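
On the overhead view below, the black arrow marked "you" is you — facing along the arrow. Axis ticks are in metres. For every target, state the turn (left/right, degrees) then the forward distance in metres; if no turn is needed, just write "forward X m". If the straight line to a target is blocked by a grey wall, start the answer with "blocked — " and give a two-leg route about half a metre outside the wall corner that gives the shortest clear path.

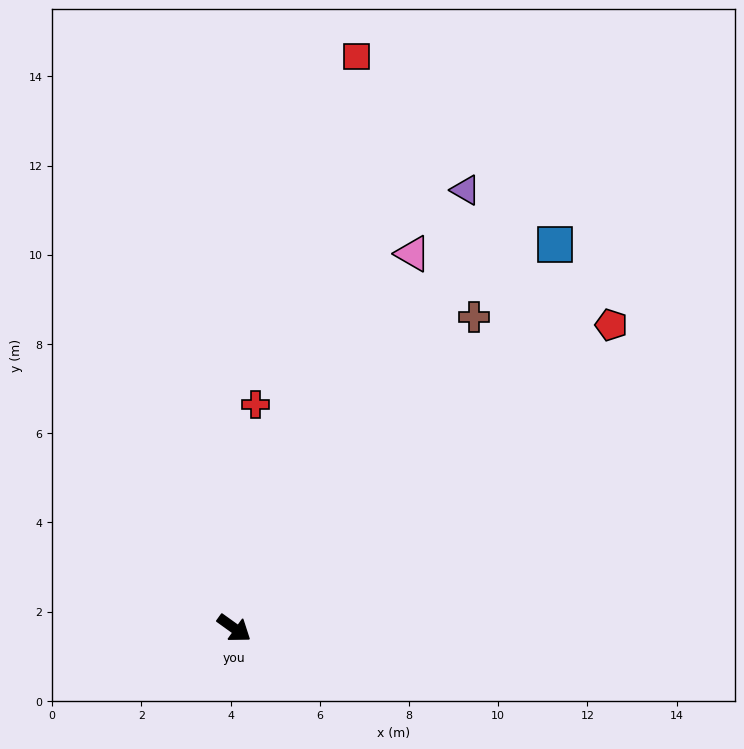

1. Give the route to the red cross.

turn left 120°, forward 5.0 m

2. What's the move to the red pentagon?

turn left 74°, forward 10.8 m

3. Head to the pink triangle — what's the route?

turn left 100°, forward 9.3 m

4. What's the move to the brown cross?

turn left 88°, forward 8.8 m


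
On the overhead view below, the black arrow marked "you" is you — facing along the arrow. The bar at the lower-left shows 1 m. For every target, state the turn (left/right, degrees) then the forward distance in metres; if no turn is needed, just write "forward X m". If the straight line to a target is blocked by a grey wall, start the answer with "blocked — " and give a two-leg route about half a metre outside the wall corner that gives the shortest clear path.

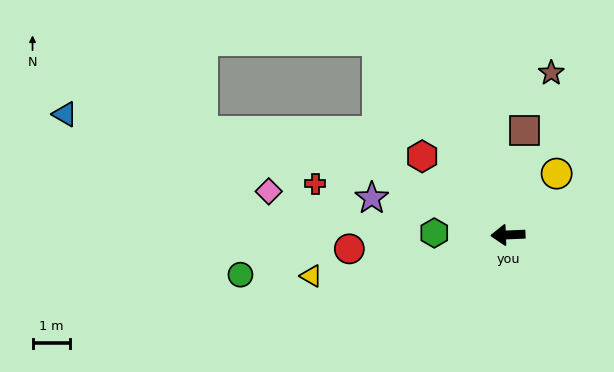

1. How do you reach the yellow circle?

turn right 131°, forward 2.1 m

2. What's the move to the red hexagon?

turn right 45°, forward 3.1 m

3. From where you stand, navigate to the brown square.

turn right 101°, forward 2.8 m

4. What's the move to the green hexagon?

turn right 4°, forward 2.0 m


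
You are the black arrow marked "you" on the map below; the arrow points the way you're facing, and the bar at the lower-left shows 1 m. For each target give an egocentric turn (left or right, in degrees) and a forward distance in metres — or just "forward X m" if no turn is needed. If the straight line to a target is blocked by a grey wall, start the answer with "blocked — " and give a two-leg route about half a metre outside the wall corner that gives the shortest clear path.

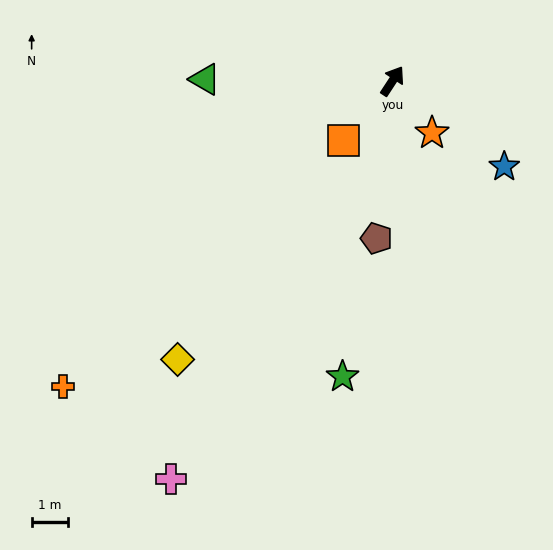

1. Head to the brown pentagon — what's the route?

turn right 153°, forward 4.3 m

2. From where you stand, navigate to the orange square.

turn left 173°, forward 2.1 m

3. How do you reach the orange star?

turn right 110°, forward 1.8 m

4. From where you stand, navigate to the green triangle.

turn left 123°, forward 5.1 m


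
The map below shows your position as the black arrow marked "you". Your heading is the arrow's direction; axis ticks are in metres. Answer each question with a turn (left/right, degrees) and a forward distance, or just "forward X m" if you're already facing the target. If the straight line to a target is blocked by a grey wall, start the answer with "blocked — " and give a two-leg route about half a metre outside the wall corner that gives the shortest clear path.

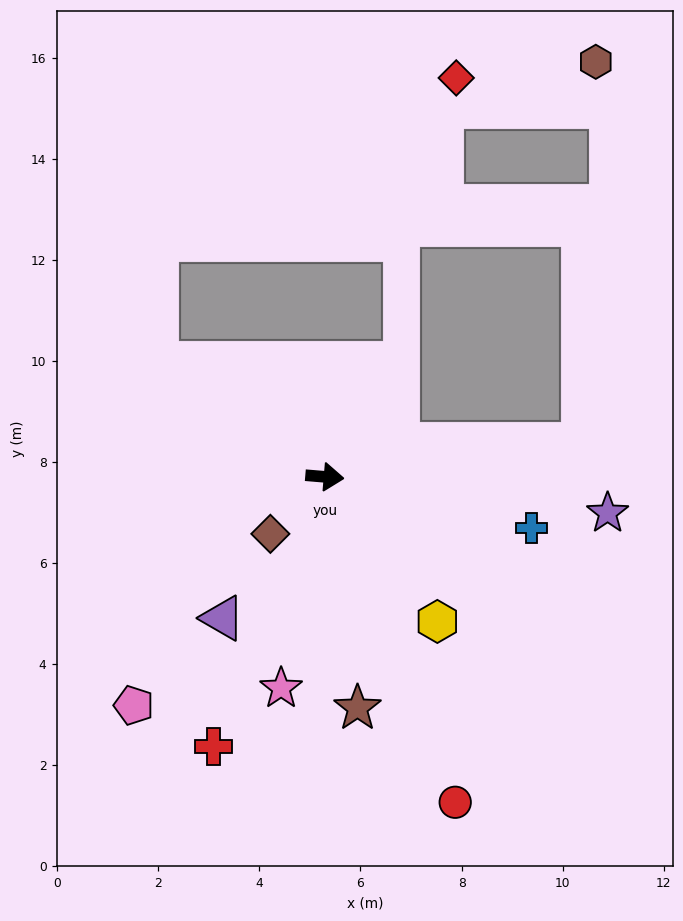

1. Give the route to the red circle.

turn right 63°, forward 6.9 m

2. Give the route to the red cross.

turn right 108°, forward 5.8 m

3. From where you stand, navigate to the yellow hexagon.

turn right 47°, forward 3.6 m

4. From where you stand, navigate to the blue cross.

turn right 9°, forward 4.2 m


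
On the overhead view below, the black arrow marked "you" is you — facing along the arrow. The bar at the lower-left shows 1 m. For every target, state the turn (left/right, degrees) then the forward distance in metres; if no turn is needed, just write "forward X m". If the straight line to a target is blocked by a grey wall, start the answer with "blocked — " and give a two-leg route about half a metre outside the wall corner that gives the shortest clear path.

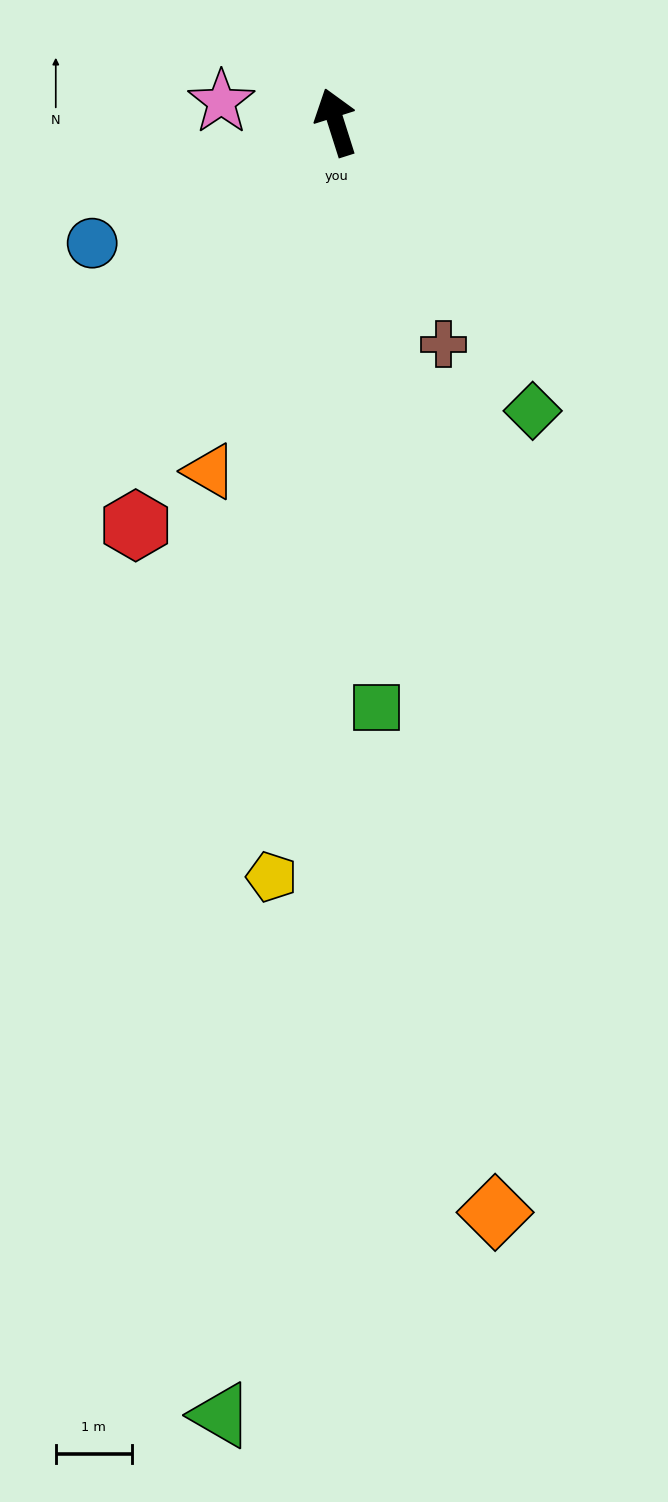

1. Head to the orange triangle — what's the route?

turn left 142°, forward 4.9 m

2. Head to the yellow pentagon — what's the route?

turn left 158°, forward 10.0 m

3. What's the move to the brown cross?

turn right 172°, forward 3.3 m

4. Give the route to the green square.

turn left 166°, forward 7.7 m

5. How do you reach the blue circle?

turn left 99°, forward 3.6 m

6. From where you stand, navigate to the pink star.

turn left 62°, forward 1.5 m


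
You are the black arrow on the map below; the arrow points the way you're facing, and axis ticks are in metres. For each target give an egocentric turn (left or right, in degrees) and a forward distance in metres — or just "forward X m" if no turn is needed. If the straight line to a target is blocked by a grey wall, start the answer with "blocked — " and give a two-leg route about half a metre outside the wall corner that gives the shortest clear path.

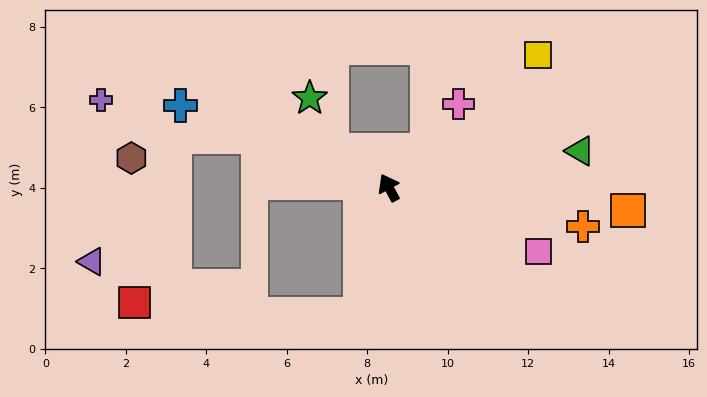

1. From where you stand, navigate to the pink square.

turn right 142°, forward 4.0 m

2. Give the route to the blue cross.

turn left 40°, forward 5.6 m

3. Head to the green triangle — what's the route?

turn right 107°, forward 4.8 m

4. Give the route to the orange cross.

turn right 130°, forward 4.9 m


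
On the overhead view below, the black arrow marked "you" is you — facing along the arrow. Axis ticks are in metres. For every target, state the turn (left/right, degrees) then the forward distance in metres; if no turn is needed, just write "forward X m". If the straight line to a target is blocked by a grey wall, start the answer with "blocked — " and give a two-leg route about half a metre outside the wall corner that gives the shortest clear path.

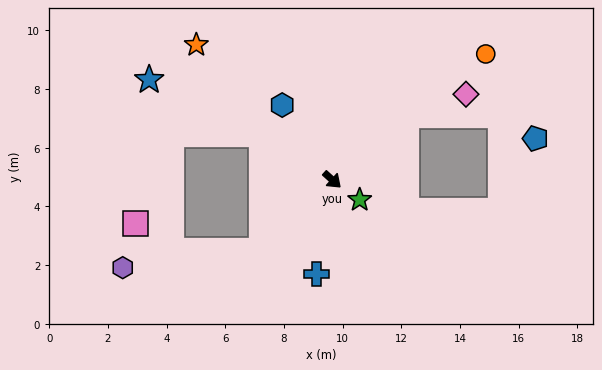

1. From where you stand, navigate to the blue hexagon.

turn left 166°, forward 3.1 m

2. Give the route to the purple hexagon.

blocked — turn right 93°, forward 3.4 m, then turn right 38°, forward 4.8 m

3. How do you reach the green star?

turn left 6°, forward 1.2 m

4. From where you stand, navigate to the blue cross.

turn right 57°, forward 3.3 m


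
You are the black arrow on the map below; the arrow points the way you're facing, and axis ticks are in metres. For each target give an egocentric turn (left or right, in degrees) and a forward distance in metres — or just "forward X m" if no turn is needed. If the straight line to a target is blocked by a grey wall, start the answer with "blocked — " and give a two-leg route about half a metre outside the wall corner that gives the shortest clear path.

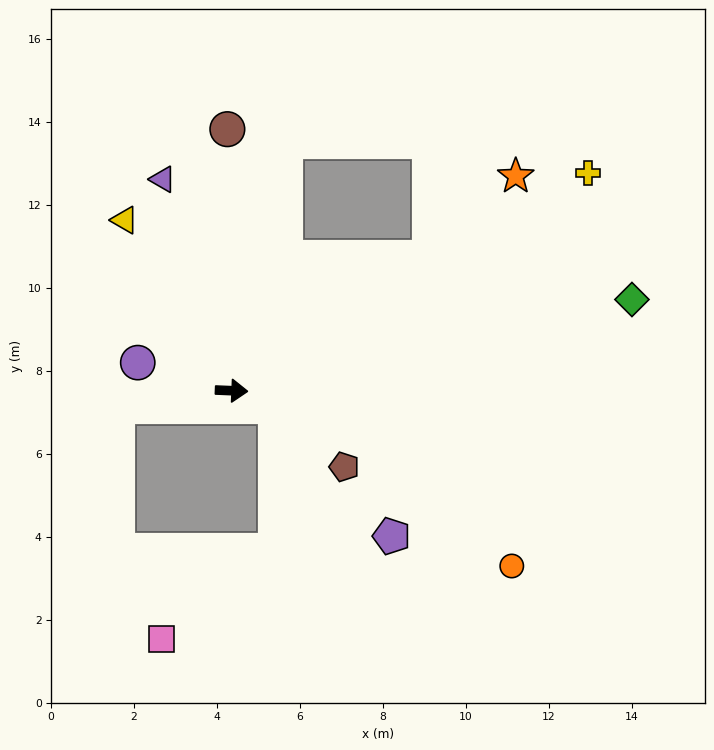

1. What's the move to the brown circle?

turn left 93°, forward 6.3 m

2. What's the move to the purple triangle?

turn left 110°, forward 5.4 m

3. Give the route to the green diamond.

turn left 15°, forward 9.9 m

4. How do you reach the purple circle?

turn left 166°, forward 2.4 m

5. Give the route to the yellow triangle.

turn left 124°, forward 4.9 m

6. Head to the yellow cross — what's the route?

turn left 34°, forward 10.1 m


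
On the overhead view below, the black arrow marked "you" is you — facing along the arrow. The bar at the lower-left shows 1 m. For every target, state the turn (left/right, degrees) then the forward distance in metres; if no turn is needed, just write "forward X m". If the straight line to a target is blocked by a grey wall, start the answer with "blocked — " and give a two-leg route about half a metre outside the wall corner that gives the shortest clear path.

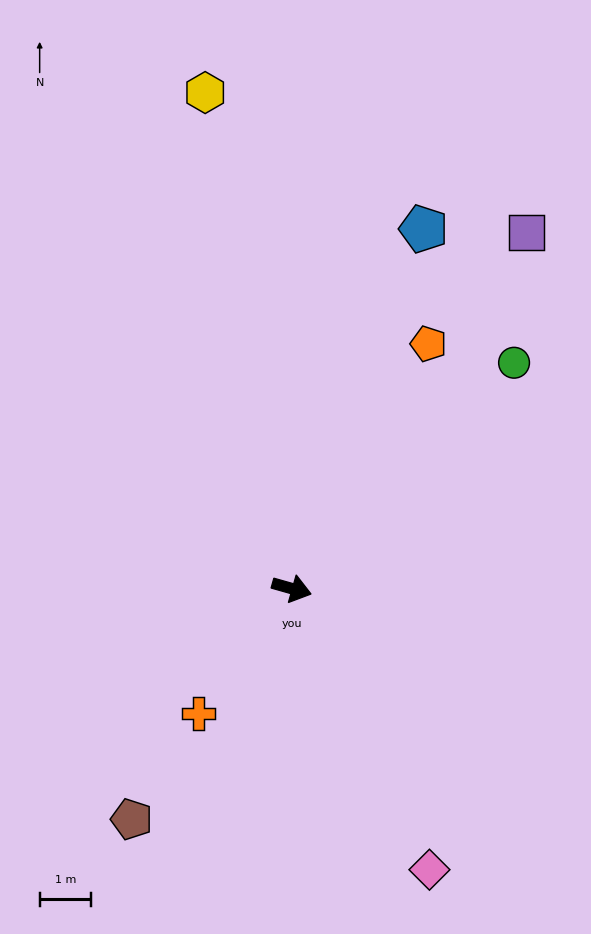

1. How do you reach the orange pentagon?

turn left 77°, forward 5.5 m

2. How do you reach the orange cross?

turn right 111°, forward 3.0 m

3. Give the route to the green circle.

turn left 61°, forward 6.2 m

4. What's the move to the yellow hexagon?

turn left 116°, forward 9.8 m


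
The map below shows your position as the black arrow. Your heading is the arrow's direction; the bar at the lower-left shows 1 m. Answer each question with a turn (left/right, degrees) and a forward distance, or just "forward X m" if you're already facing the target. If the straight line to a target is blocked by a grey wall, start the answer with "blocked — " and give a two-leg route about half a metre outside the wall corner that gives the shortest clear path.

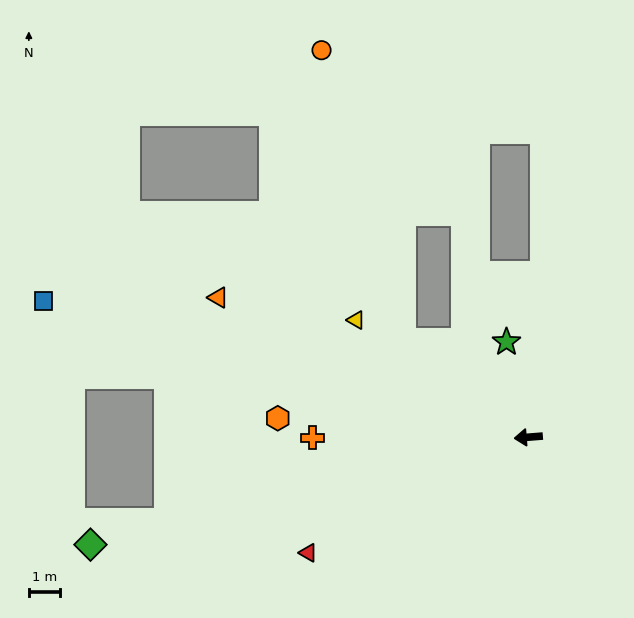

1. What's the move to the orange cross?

turn right 4°, forward 7.0 m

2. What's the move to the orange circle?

blocked — turn right 42°, forward 5.1 m, then turn right 37°, forward 9.8 m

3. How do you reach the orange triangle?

turn right 29°, forward 11.1 m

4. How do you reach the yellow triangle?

turn right 39°, forward 6.8 m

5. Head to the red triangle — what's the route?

turn left 23°, forward 8.1 m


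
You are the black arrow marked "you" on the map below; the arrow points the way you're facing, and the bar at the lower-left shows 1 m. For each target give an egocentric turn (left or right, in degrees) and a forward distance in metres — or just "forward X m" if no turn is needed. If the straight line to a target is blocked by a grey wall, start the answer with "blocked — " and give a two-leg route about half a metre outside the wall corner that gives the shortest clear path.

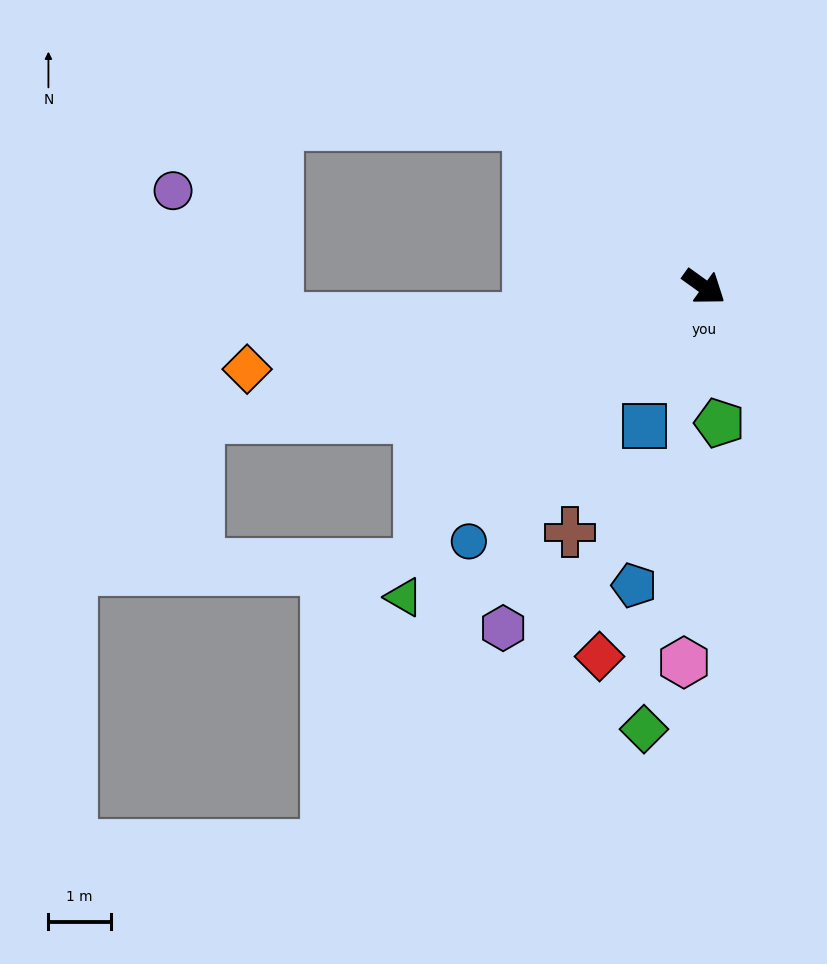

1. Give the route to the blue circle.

turn right 97°, forward 5.6 m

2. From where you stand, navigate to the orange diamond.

turn right 134°, forward 7.5 m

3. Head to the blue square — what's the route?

turn right 77°, forward 2.4 m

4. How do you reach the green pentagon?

turn right 48°, forward 2.2 m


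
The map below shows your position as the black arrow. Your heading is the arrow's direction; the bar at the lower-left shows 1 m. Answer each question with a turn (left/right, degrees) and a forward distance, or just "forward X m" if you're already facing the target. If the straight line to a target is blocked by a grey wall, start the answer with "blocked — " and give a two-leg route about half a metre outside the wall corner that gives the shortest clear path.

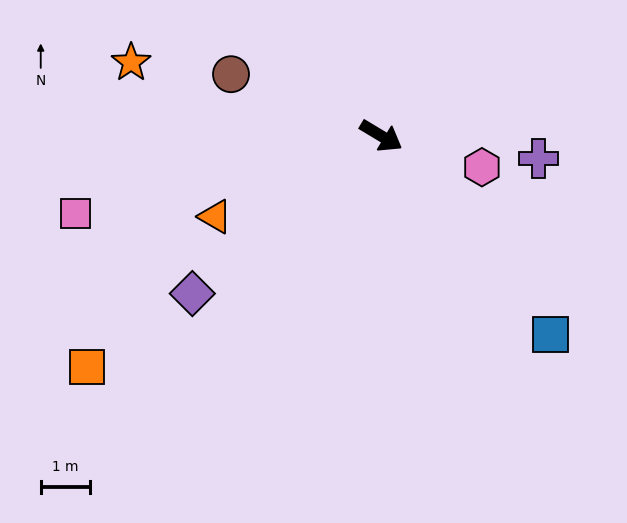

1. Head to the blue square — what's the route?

turn right 18°, forward 5.3 m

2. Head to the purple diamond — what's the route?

turn right 109°, forward 5.0 m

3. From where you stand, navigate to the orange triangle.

turn right 123°, forward 3.7 m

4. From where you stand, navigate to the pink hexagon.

turn left 14°, forward 2.1 m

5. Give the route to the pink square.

turn right 135°, forward 6.3 m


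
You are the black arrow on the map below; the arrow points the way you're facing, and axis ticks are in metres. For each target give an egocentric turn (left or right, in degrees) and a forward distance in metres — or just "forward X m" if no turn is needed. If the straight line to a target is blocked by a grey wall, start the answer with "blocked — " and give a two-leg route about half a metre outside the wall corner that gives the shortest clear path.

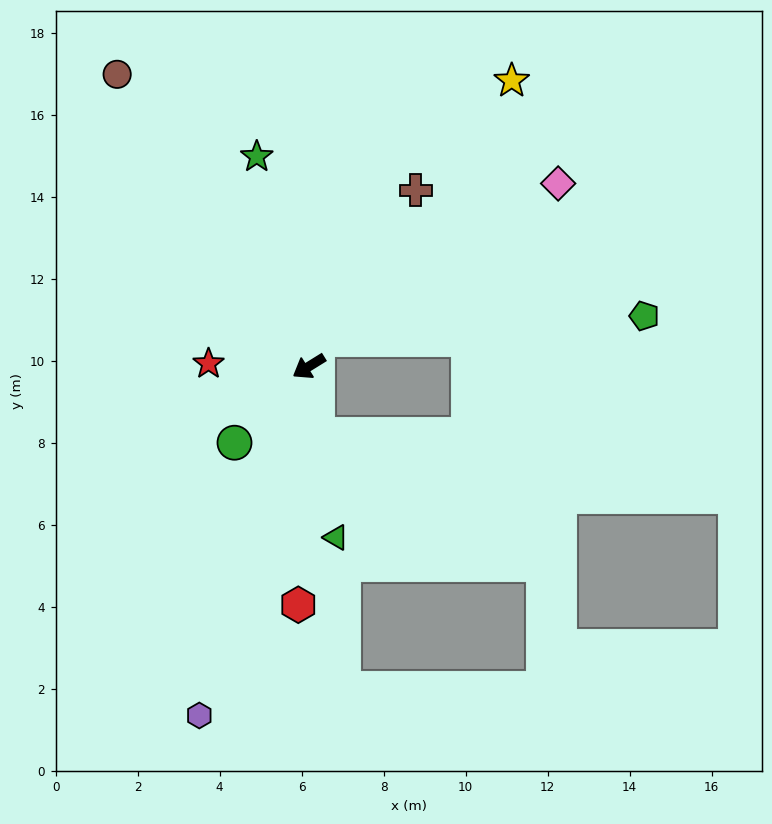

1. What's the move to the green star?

turn right 108°, forward 5.3 m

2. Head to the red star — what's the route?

turn right 33°, forward 2.4 m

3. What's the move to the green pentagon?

blocked — turn right 140°, forward 0.7 m, then turn right 68°, forward 8.0 m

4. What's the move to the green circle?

turn left 14°, forward 2.6 m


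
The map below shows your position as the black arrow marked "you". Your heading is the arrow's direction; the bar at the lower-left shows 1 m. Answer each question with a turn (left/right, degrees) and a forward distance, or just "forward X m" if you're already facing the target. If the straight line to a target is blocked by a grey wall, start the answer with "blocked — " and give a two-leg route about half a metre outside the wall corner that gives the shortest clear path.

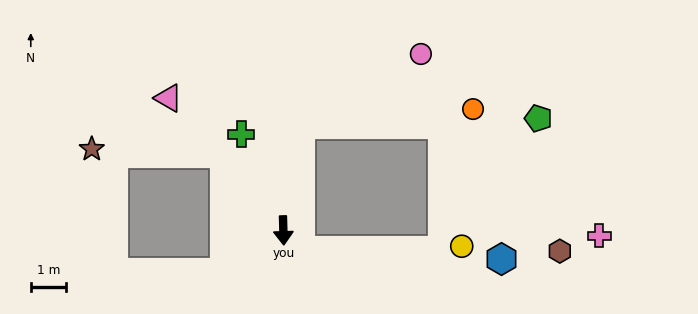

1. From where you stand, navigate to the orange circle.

blocked — turn left 169°, forward 3.1 m, then turn right 76°, forward 4.9 m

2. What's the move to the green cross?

turn right 158°, forward 3.0 m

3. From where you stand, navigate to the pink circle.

blocked — turn left 169°, forward 3.1 m, then turn right 51°, forward 4.0 m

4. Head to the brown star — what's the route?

blocked — turn right 145°, forward 2.7 m, then turn left 51°, forward 3.8 m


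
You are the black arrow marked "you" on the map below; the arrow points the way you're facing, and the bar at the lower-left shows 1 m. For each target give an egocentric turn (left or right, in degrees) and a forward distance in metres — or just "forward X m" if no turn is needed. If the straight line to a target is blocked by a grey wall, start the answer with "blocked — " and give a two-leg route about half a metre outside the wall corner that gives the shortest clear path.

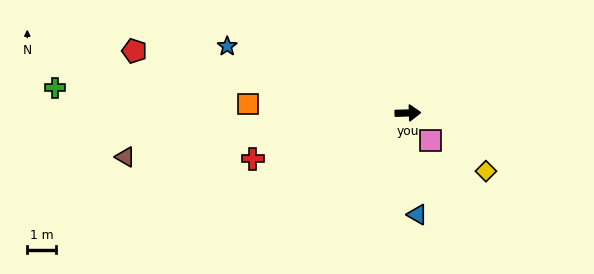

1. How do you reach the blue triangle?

turn right 86°, forward 3.5 m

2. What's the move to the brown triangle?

turn right 173°, forward 9.8 m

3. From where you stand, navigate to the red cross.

turn right 165°, forward 5.6 m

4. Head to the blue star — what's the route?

turn left 158°, forward 6.6 m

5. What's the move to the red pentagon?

turn left 166°, forward 9.6 m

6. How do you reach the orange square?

turn left 175°, forward 5.5 m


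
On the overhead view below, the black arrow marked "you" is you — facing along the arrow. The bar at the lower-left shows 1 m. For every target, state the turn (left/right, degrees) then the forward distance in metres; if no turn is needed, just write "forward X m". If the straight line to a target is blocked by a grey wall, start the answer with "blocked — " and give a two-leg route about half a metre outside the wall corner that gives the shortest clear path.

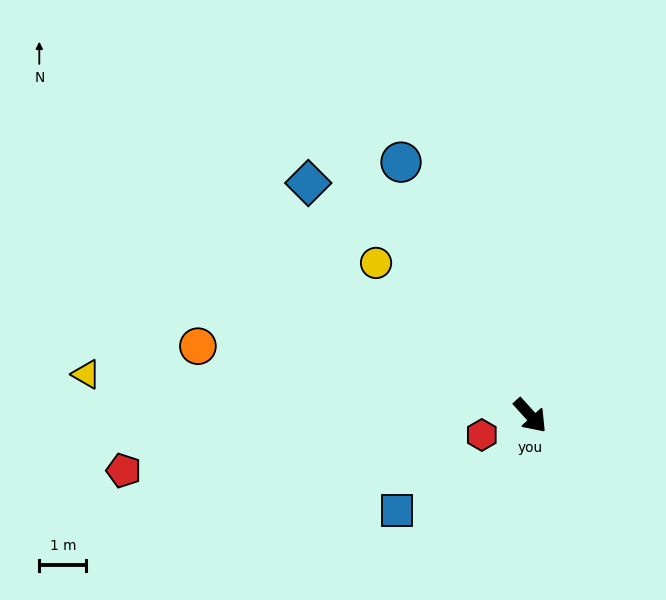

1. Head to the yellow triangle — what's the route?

turn right 138°, forward 9.5 m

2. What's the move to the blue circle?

turn left 165°, forward 6.0 m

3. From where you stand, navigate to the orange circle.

turn right 144°, forward 7.2 m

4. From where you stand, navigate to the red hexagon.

turn right 110°, forward 1.1 m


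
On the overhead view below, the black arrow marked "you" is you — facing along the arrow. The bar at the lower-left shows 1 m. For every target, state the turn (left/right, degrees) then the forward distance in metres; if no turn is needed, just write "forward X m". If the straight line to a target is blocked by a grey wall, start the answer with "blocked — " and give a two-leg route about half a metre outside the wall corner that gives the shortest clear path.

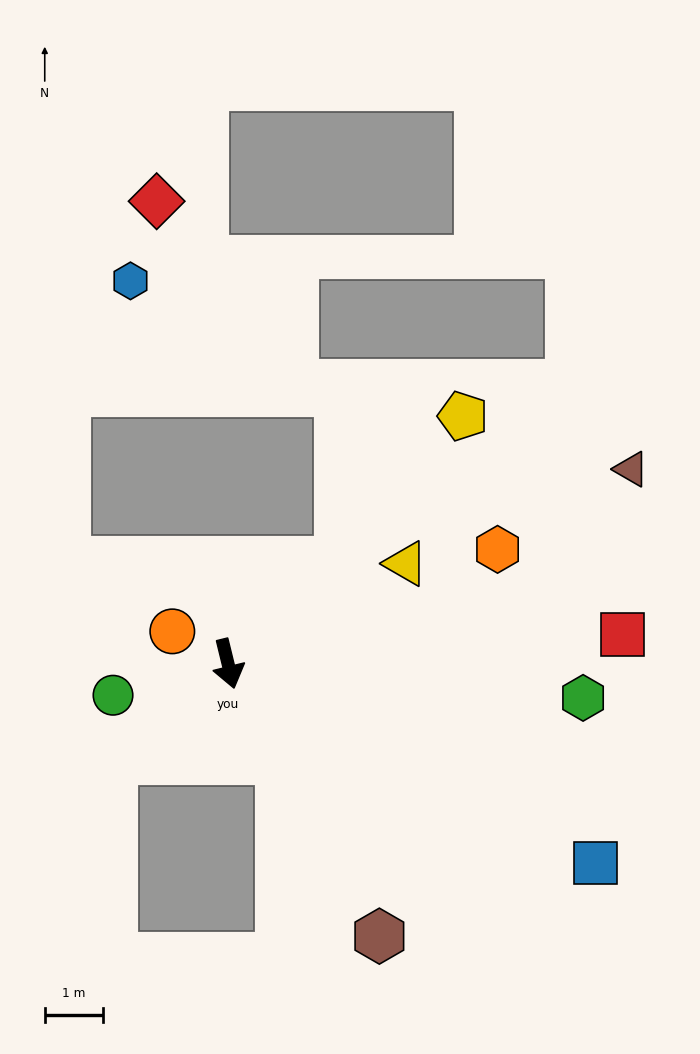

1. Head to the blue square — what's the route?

turn left 48°, forward 7.2 m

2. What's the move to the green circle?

turn right 88°, forward 2.0 m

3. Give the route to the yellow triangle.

turn left 106°, forward 3.5 m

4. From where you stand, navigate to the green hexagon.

turn left 71°, forward 6.1 m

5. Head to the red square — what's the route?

turn left 81°, forward 6.8 m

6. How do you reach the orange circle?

turn right 134°, forward 1.1 m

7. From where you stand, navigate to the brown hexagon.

turn left 15°, forward 5.3 m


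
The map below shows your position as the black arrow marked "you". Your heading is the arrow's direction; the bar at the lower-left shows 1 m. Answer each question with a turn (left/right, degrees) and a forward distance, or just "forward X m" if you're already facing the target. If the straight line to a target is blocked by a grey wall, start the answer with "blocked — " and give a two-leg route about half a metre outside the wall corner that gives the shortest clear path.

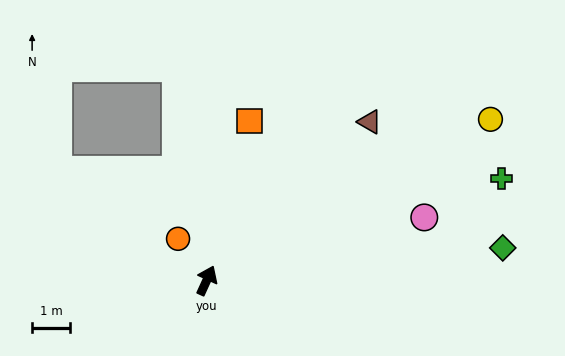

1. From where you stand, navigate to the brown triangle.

turn right 21°, forward 6.0 m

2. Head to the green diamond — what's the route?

turn right 59°, forward 7.9 m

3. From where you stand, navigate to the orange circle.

turn left 59°, forward 1.3 m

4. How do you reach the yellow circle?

turn right 36°, forward 8.6 m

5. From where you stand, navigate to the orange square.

turn left 10°, forward 4.3 m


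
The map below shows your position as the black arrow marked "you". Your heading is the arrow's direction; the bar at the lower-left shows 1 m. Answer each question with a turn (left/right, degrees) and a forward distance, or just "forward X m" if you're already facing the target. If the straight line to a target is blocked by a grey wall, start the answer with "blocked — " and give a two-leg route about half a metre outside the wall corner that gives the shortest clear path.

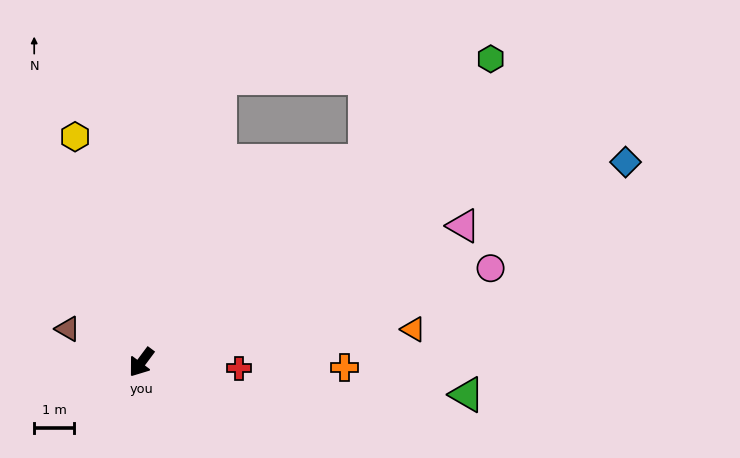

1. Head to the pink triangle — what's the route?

turn left 150°, forward 8.8 m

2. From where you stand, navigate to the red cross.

turn left 123°, forward 2.5 m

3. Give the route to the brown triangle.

turn right 78°, forward 2.0 m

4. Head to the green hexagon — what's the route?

turn left 168°, forward 11.6 m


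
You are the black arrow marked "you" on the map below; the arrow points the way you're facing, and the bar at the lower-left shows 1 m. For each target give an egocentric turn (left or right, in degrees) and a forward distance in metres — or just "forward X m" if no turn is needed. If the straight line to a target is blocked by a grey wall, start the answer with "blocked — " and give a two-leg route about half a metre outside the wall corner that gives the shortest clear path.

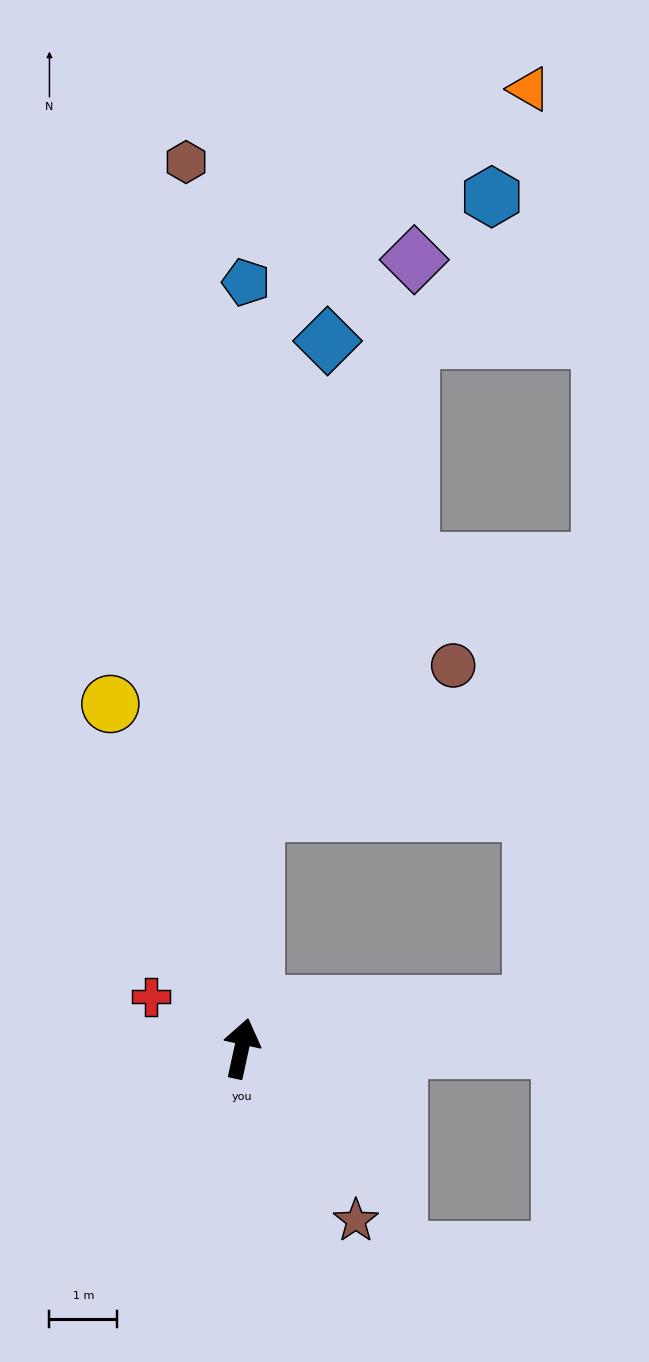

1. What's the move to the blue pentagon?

turn left 12°, forward 11.3 m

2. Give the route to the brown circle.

blocked — turn left 9°, forward 3.5 m, then turn right 50°, forward 3.6 m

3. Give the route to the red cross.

turn left 72°, forward 1.5 m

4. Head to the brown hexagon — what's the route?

turn left 16°, forward 13.1 m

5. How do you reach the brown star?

turn right 134°, forward 3.1 m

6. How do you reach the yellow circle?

turn left 33°, forward 5.5 m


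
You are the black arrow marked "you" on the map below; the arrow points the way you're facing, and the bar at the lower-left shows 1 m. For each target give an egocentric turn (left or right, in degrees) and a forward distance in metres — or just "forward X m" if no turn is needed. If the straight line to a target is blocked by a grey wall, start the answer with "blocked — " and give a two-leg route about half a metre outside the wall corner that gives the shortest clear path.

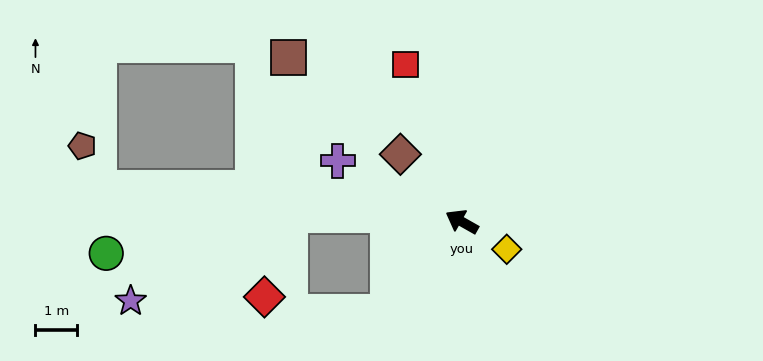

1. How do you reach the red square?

turn right 41°, forward 4.0 m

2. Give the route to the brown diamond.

turn right 18°, forward 2.2 m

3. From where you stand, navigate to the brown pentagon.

blocked — turn left 24°, forward 8.7 m, then turn right 63°, forward 1.1 m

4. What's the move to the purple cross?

turn left 3°, forward 3.3 m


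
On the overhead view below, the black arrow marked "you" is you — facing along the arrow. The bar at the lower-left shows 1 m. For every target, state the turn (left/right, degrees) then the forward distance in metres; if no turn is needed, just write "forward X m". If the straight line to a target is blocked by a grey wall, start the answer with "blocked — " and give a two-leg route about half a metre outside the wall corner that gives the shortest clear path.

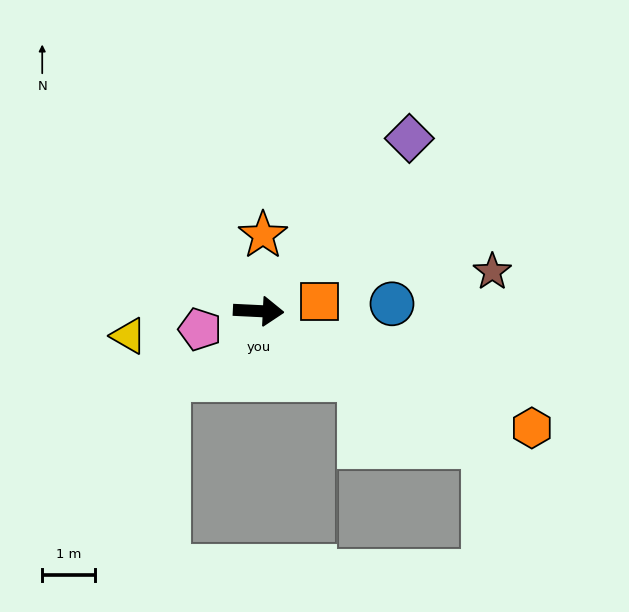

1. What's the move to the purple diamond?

turn left 52°, forward 4.3 m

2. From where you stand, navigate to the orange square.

turn left 12°, forward 1.2 m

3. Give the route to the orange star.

turn left 89°, forward 1.4 m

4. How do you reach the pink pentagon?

turn right 160°, forward 1.2 m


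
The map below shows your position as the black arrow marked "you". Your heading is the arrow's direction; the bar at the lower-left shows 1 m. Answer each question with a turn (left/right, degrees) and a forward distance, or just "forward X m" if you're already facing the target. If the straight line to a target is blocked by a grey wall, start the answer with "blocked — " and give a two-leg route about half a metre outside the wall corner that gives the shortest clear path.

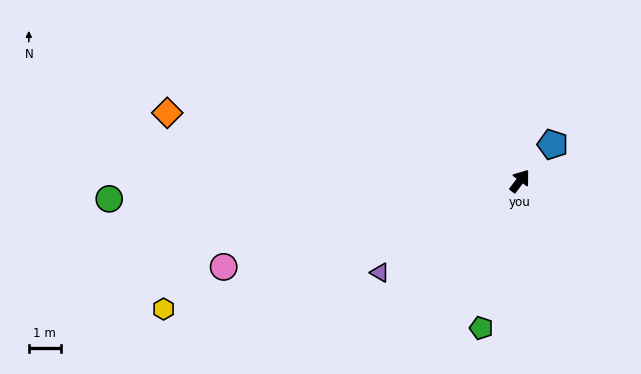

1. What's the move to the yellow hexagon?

turn left 147°, forward 11.8 m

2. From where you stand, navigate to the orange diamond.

turn left 116°, forward 11.2 m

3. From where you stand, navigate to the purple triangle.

turn left 160°, forward 5.2 m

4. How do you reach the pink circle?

turn left 143°, forward 9.6 m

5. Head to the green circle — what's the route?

turn left 130°, forward 12.8 m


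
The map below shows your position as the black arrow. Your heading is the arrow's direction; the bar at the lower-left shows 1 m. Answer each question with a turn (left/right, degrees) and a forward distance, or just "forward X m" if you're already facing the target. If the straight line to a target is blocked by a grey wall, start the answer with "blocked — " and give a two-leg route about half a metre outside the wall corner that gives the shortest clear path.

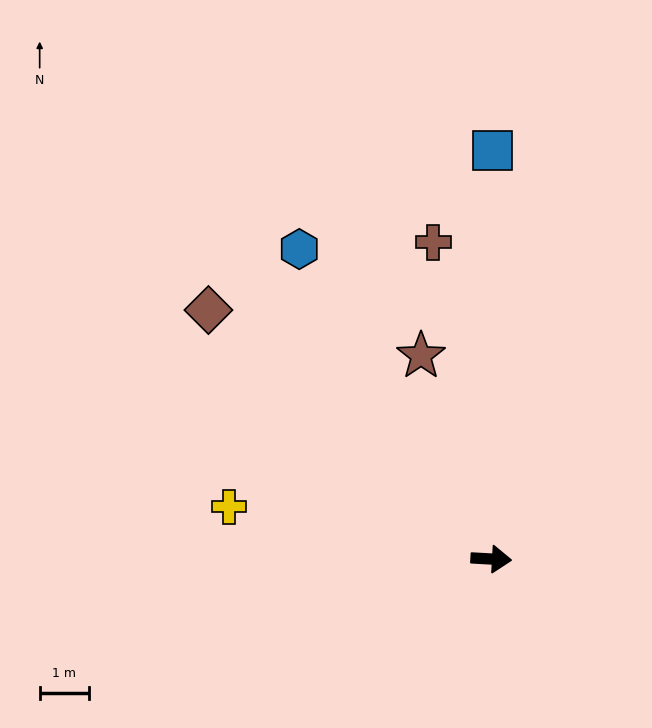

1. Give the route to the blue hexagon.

turn left 125°, forward 7.4 m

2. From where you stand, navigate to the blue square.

turn left 93°, forward 8.2 m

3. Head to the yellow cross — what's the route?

turn left 172°, forward 5.4 m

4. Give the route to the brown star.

turn left 112°, forward 4.3 m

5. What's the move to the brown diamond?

turn left 142°, forward 7.6 m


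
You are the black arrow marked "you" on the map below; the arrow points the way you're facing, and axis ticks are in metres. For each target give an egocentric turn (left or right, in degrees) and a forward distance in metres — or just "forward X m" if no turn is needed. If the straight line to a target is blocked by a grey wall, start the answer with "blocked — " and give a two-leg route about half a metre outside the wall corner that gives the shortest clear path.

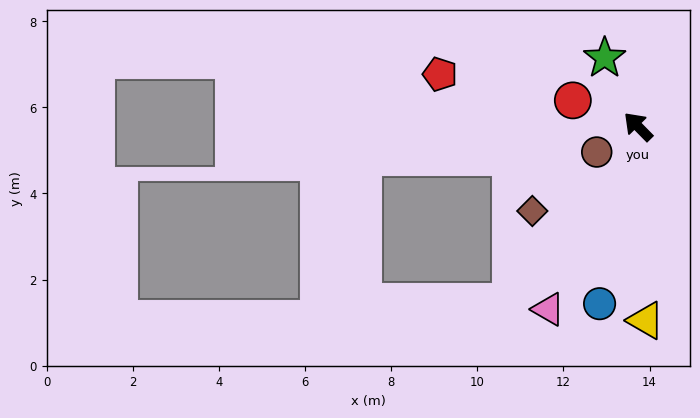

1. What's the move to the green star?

turn right 19°, forward 1.8 m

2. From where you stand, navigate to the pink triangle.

turn left 109°, forward 4.7 m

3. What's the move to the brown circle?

turn left 77°, forward 1.1 m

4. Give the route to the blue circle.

turn left 123°, forward 4.2 m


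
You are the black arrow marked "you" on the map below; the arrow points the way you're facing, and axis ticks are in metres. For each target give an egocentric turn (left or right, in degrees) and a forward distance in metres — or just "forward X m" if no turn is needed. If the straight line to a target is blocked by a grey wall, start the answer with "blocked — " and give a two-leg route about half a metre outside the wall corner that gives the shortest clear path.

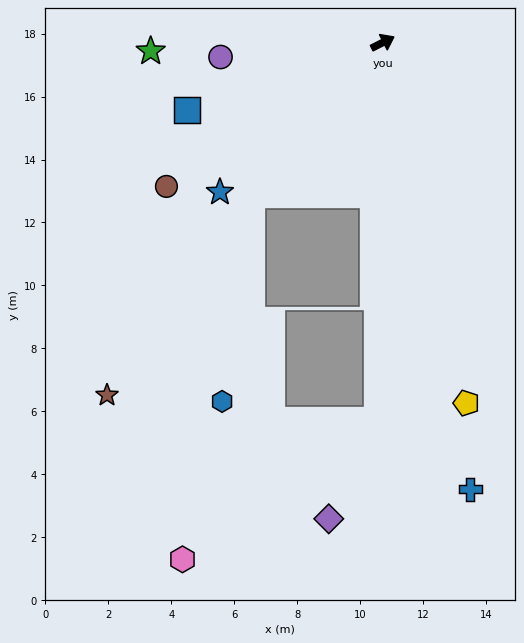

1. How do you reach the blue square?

turn left 172°, forward 6.6 m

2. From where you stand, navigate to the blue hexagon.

blocked — turn right 157°, forward 6.4 m, then turn left 32°, forward 6.6 m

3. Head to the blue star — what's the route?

turn right 164°, forward 7.0 m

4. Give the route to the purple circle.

turn left 158°, forward 5.2 m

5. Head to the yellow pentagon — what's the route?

turn right 104°, forward 11.8 m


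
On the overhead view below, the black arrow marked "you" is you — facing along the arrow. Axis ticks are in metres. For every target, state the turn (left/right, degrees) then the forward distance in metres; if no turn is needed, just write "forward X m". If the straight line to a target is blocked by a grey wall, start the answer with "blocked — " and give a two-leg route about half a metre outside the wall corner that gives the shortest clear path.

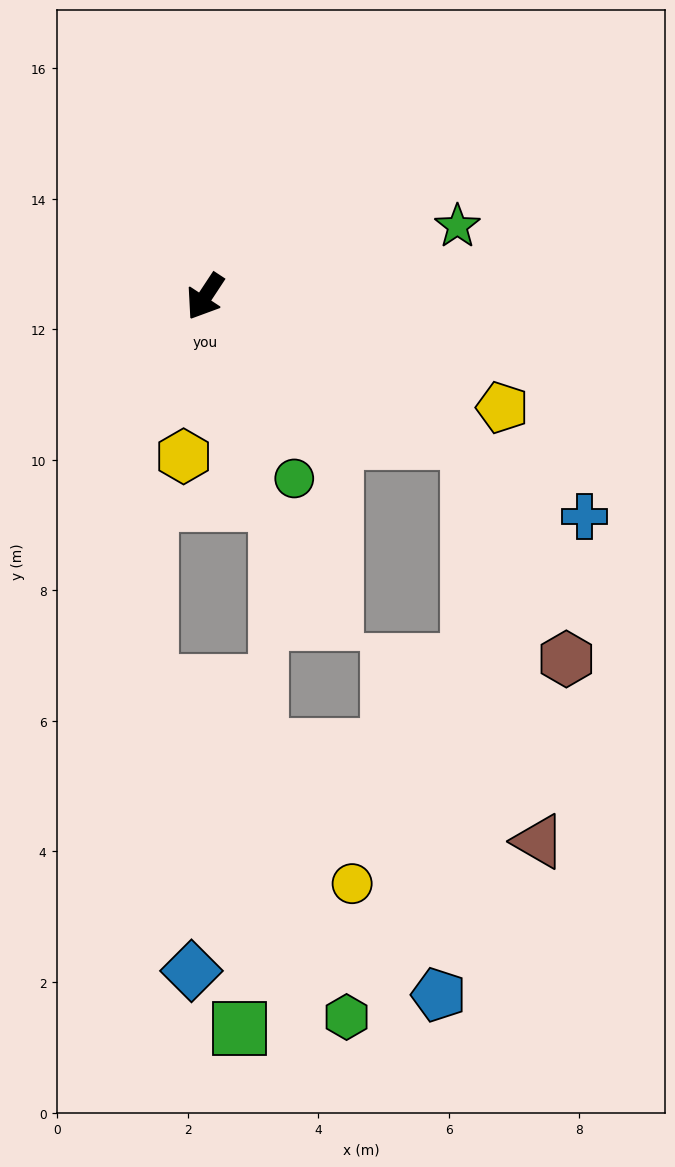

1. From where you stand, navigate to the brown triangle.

blocked — turn left 95°, forward 4.6 m, then turn right 52°, forward 6.2 m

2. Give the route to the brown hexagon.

blocked — turn left 95°, forward 4.6 m, then turn right 37°, forward 3.7 m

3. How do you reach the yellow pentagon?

turn left 103°, forward 4.9 m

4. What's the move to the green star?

turn left 139°, forward 4.0 m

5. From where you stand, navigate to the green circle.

turn left 60°, forward 3.1 m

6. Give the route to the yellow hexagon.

turn left 26°, forward 2.5 m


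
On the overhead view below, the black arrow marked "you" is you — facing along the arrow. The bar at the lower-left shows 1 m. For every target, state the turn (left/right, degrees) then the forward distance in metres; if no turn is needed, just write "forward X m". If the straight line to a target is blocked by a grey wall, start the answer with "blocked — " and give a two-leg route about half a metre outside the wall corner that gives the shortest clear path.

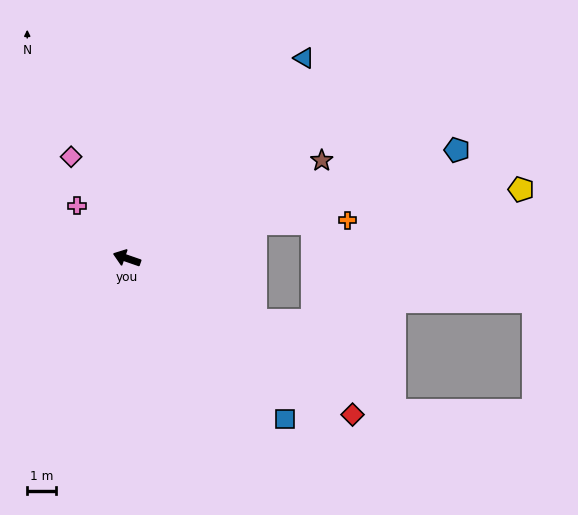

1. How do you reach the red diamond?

turn left 164°, forward 9.4 m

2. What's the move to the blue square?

turn left 154°, forward 7.7 m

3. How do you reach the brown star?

turn right 134°, forward 7.5 m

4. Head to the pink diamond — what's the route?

turn right 42°, forward 4.0 m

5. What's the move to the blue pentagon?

turn right 143°, forward 11.9 m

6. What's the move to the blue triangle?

turn right 112°, forward 9.2 m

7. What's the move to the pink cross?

turn right 28°, forward 2.5 m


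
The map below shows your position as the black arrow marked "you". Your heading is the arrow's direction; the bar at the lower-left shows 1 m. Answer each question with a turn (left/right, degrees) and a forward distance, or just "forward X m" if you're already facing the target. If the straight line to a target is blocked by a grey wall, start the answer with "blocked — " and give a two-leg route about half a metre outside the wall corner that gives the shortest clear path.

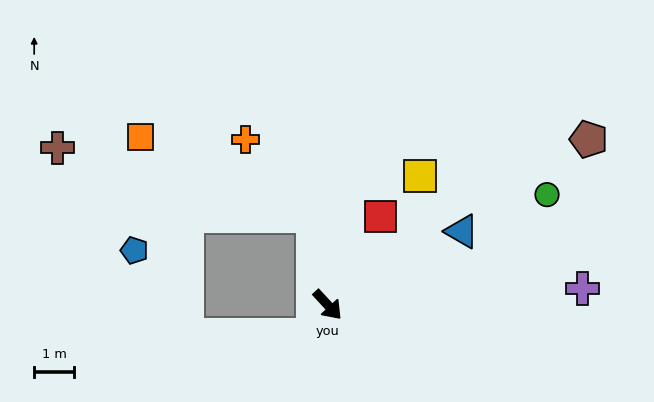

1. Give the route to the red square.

turn left 106°, forward 2.6 m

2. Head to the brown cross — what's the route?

blocked — turn left 147°, forward 2.3 m, then turn left 65°, forward 6.6 m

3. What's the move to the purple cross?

turn left 51°, forward 6.4 m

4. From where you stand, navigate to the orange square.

blocked — turn left 147°, forward 2.3 m, then turn left 56°, forward 4.7 m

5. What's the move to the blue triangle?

turn left 76°, forward 3.8 m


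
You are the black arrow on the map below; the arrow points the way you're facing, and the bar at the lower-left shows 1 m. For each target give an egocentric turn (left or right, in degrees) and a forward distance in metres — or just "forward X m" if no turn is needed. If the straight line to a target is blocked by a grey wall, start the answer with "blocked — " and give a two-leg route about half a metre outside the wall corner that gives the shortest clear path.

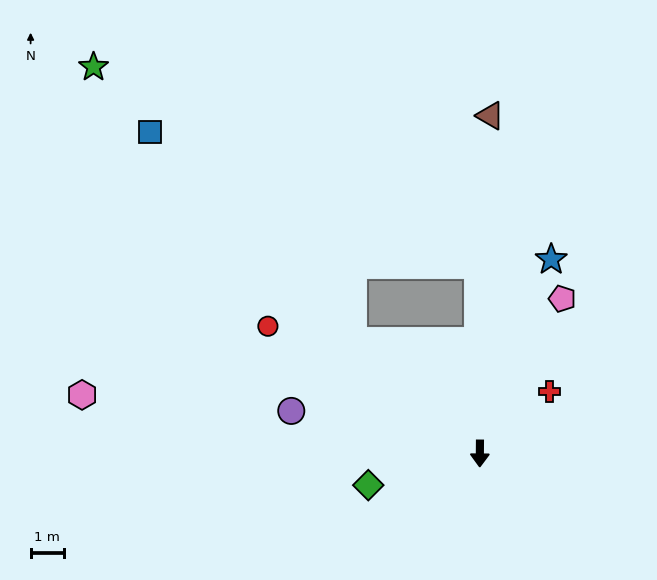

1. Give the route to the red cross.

turn left 132°, forward 2.8 m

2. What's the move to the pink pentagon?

turn left 152°, forward 5.3 m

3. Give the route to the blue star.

turn left 160°, forward 6.2 m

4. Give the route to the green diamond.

turn right 74°, forward 3.5 m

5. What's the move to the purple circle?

turn right 102°, forward 5.8 m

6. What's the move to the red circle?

turn right 121°, forward 7.5 m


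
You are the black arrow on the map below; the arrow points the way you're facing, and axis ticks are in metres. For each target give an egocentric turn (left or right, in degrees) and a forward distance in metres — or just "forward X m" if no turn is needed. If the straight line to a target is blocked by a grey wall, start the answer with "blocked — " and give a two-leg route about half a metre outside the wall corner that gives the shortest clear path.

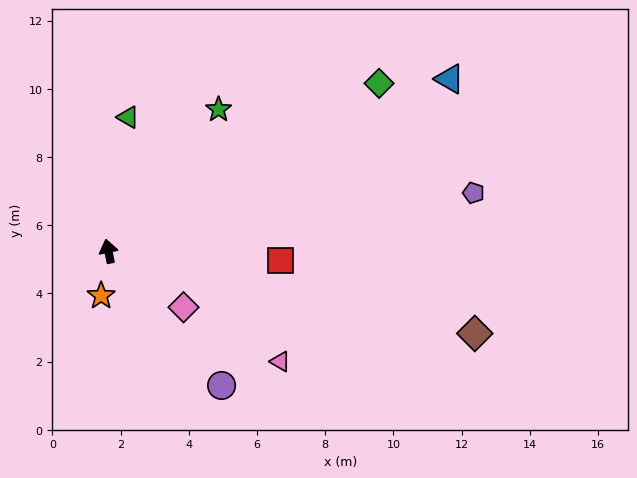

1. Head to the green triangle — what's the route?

turn right 20°, forward 4.0 m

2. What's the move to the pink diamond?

turn right 139°, forward 2.8 m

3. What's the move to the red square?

turn right 105°, forward 5.1 m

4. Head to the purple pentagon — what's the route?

turn right 93°, forward 10.8 m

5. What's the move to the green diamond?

turn right 70°, forward 9.3 m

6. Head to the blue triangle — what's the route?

turn right 75°, forward 11.2 m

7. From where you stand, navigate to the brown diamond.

turn right 114°, forward 11.0 m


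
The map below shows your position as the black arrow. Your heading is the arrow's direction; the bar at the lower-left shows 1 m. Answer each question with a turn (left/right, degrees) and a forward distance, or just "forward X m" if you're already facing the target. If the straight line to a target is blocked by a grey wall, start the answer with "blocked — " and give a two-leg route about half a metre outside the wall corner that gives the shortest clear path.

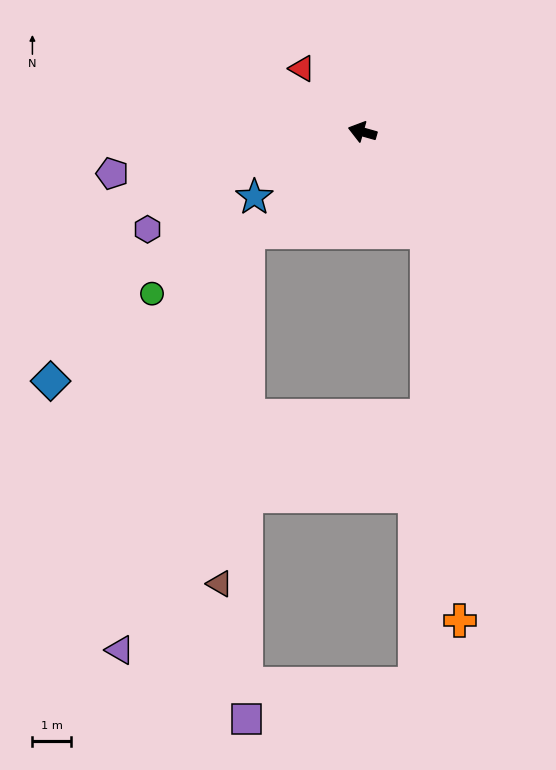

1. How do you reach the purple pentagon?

turn left 25°, forward 6.5 m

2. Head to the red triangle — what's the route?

turn right 31°, forward 2.3 m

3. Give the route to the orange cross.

blocked — turn left 138°, forward 3.1 m, then turn right 27°, forward 10.0 m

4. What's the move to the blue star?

turn left 47°, forward 3.2 m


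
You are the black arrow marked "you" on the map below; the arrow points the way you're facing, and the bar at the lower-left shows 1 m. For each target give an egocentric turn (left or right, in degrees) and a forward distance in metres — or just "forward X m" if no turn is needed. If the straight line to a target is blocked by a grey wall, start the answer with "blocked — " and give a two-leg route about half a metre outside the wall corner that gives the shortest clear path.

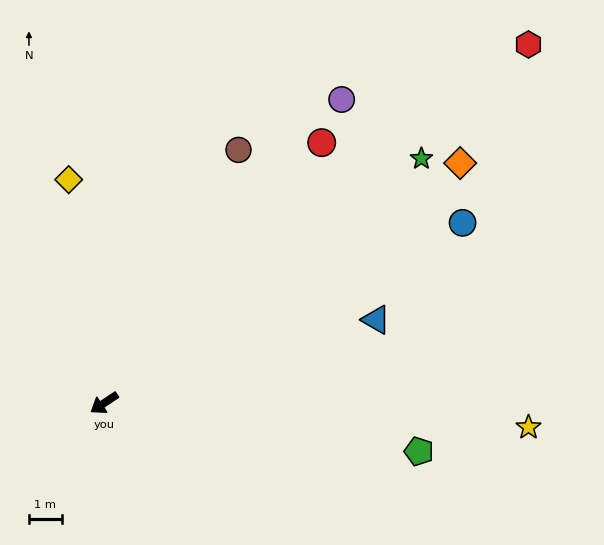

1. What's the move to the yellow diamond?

turn right 115°, forward 6.9 m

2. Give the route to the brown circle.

turn right 152°, forward 8.7 m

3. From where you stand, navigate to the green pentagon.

turn left 138°, forward 9.7 m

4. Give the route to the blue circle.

turn left 173°, forward 12.2 m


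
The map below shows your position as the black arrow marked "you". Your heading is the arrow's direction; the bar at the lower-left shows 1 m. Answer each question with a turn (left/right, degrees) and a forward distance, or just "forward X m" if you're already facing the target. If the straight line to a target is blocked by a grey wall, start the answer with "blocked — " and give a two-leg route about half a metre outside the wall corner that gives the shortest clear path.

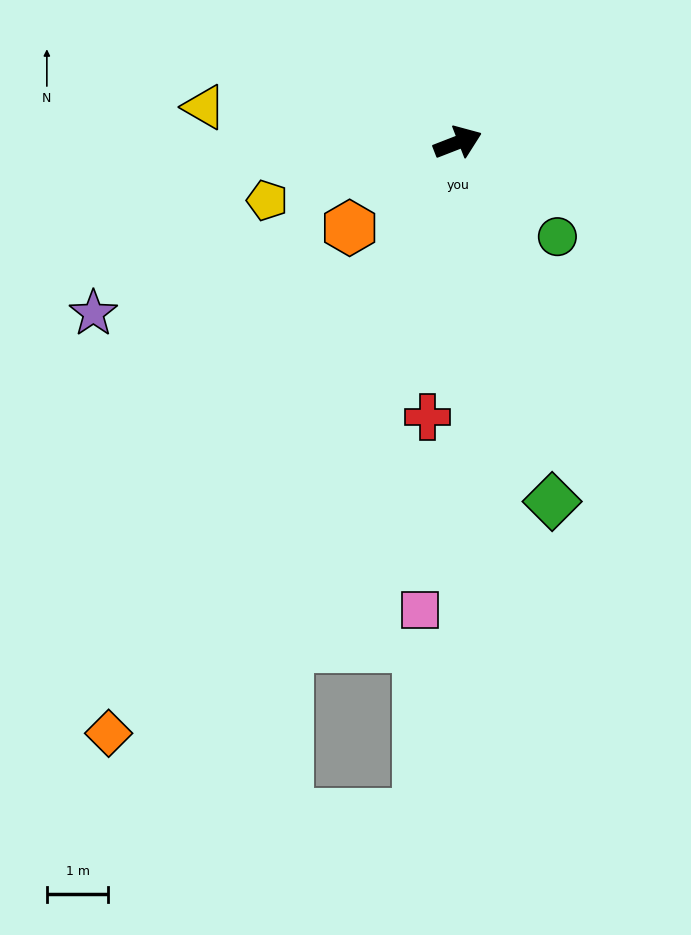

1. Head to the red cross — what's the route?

turn right 118°, forward 4.5 m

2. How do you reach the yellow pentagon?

turn left 176°, forward 3.2 m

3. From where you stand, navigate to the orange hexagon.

turn right 163°, forward 2.2 m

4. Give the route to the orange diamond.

turn right 142°, forward 11.2 m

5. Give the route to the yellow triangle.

turn left 151°, forward 4.2 m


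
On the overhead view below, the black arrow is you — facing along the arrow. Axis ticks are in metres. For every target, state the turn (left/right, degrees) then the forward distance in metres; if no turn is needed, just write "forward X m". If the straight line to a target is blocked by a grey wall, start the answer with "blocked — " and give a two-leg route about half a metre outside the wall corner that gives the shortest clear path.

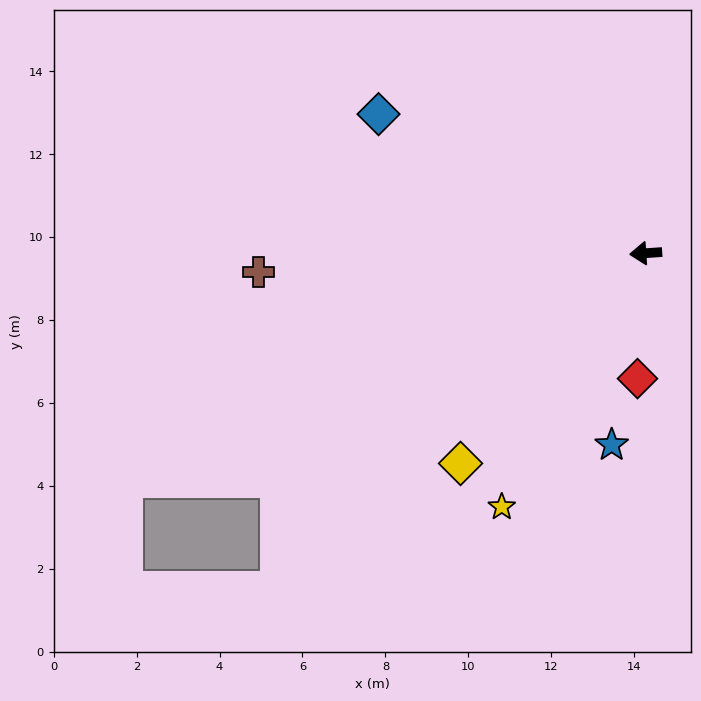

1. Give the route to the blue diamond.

turn right 31°, forward 7.3 m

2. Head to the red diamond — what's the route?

turn left 82°, forward 3.0 m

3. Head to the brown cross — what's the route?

forward 9.3 m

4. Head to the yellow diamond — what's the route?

turn left 45°, forward 6.8 m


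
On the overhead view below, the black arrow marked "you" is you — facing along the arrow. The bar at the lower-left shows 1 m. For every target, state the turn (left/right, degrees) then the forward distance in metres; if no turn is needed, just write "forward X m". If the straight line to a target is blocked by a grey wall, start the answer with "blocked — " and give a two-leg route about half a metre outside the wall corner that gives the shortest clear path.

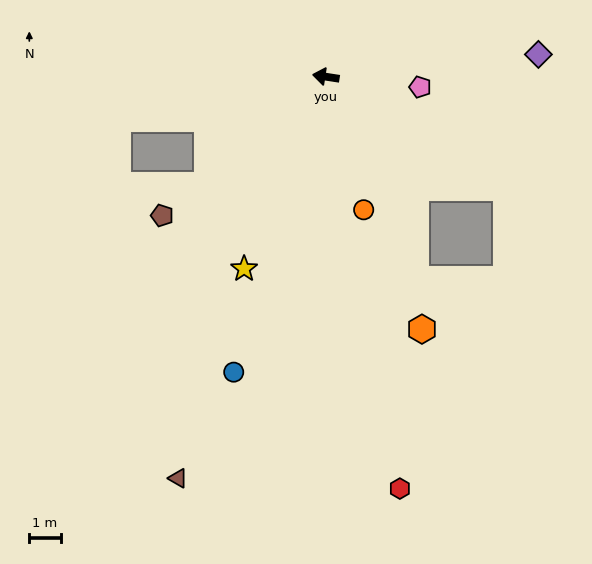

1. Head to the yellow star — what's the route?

turn left 76°, forward 6.6 m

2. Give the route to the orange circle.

turn left 115°, forward 4.4 m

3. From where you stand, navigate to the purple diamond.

turn right 165°, forward 6.8 m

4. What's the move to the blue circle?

turn left 81°, forward 9.8 m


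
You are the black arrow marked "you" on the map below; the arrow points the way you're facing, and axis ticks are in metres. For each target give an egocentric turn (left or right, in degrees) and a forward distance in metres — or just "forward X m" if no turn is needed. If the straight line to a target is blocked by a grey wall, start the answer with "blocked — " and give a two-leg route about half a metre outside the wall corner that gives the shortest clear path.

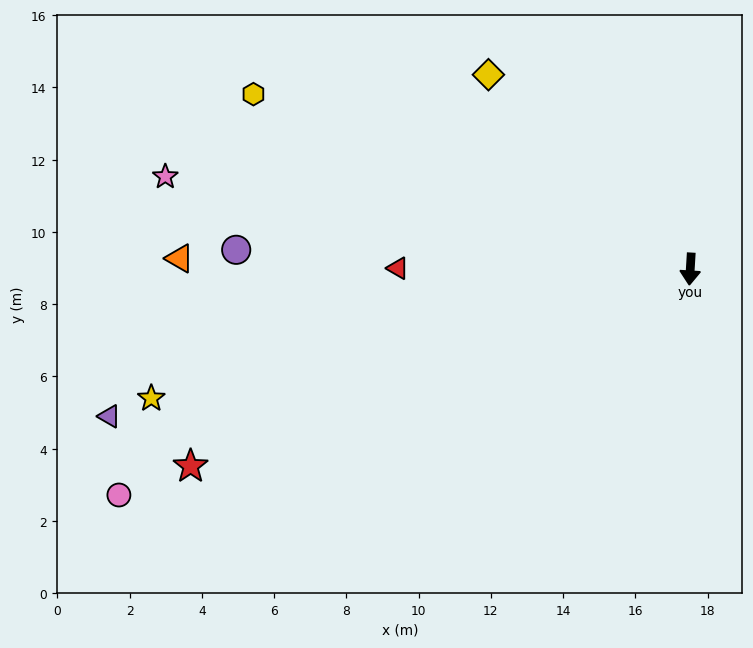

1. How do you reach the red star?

turn right 65°, forward 14.9 m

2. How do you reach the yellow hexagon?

turn right 108°, forward 13.0 m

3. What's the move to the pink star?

turn right 97°, forward 14.8 m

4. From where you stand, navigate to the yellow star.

turn right 73°, forward 15.3 m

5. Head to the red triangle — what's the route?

turn right 87°, forward 8.1 m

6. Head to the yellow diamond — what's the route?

turn right 130°, forward 7.8 m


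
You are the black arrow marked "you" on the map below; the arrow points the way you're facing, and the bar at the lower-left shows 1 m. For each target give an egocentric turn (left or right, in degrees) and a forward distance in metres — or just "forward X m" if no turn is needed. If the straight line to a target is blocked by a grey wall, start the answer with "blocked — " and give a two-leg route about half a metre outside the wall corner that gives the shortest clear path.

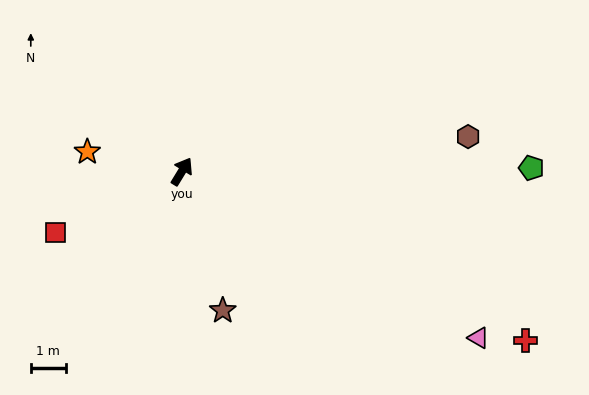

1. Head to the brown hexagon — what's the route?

turn right 52°, forward 8.3 m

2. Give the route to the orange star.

turn left 110°, forward 2.8 m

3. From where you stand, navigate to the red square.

turn left 147°, forward 4.0 m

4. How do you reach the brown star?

turn right 132°, forward 4.2 m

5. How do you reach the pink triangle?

turn right 88°, forward 9.8 m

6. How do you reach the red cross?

turn right 85°, forward 11.0 m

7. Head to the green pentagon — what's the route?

turn right 58°, forward 10.1 m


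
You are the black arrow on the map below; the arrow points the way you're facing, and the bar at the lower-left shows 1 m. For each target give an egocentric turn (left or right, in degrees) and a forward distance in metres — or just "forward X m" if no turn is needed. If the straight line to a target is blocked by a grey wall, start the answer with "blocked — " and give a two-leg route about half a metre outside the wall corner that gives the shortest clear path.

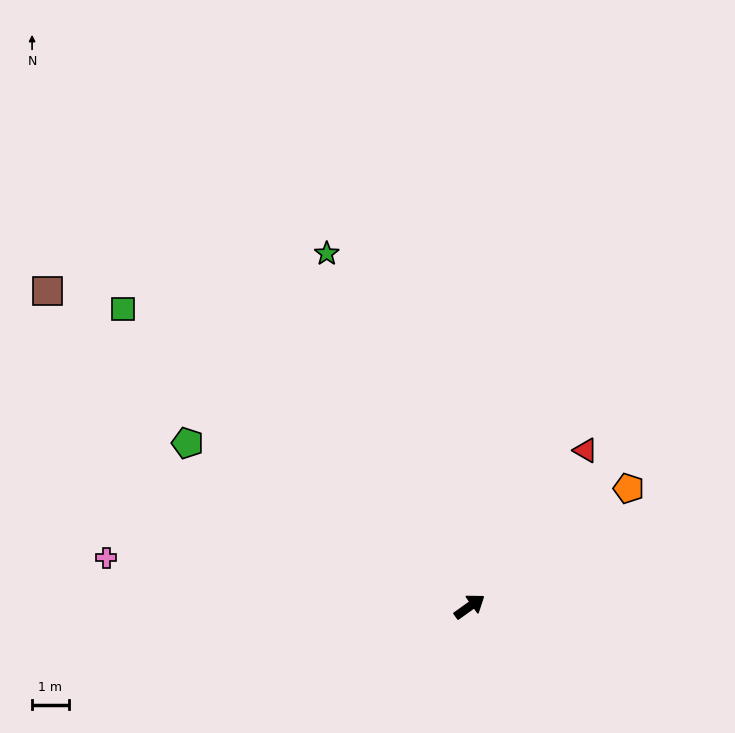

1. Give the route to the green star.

turn left 77°, forward 10.4 m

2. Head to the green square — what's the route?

turn left 104°, forward 12.4 m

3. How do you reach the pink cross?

turn left 137°, forward 10.0 m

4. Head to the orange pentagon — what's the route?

forward 5.4 m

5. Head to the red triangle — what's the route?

turn left 18°, forward 5.3 m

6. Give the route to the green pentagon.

turn left 114°, forward 8.9 m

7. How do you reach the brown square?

turn left 108°, forward 14.4 m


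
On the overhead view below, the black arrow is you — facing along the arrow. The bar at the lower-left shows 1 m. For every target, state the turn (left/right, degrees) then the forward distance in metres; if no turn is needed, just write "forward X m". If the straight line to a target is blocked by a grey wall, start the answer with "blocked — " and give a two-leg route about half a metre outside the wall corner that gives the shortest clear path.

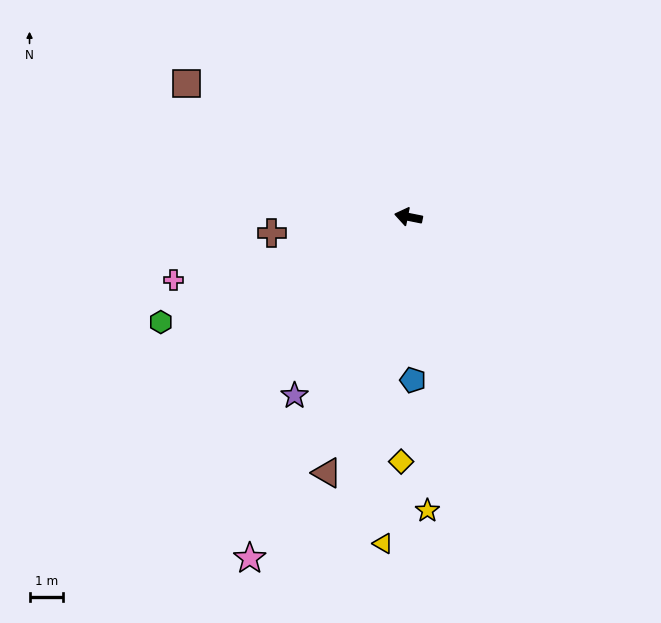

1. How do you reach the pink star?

turn left 76°, forward 11.3 m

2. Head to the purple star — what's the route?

turn left 69°, forward 6.4 m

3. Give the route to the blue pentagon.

turn left 103°, forward 4.9 m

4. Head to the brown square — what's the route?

turn right 20°, forward 7.8 m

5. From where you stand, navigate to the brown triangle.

turn left 84°, forward 8.1 m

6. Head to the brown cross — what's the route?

turn left 18°, forward 4.1 m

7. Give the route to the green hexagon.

turn left 34°, forward 8.1 m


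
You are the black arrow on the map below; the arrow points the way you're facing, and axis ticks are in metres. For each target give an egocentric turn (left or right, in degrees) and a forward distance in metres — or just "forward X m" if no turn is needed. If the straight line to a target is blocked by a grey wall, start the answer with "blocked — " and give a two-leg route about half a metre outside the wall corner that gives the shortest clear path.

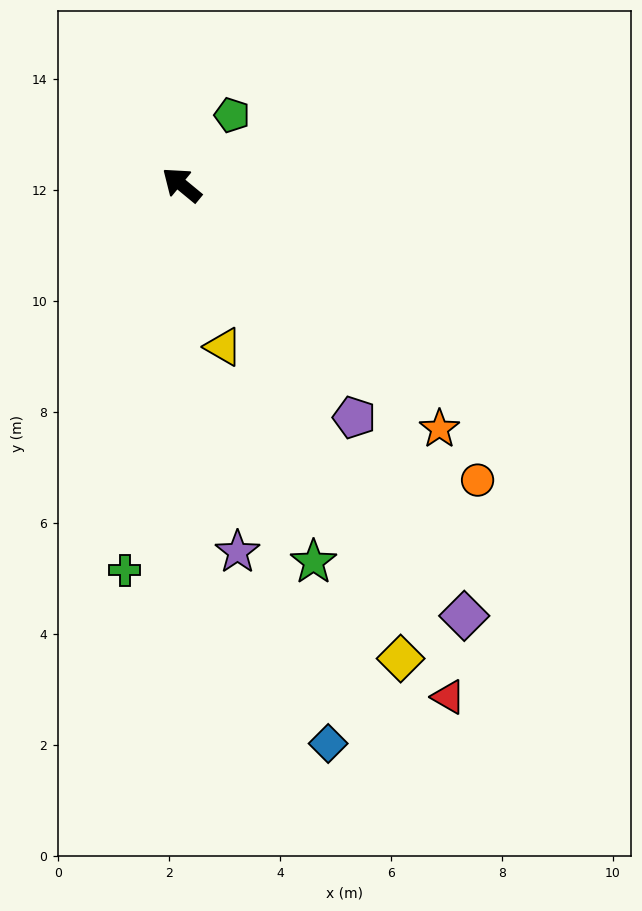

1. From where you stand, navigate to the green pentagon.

turn right 86°, forward 1.5 m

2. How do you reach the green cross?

turn left 121°, forward 7.0 m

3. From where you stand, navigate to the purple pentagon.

turn left 166°, forward 5.2 m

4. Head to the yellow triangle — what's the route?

turn left 144°, forward 3.0 m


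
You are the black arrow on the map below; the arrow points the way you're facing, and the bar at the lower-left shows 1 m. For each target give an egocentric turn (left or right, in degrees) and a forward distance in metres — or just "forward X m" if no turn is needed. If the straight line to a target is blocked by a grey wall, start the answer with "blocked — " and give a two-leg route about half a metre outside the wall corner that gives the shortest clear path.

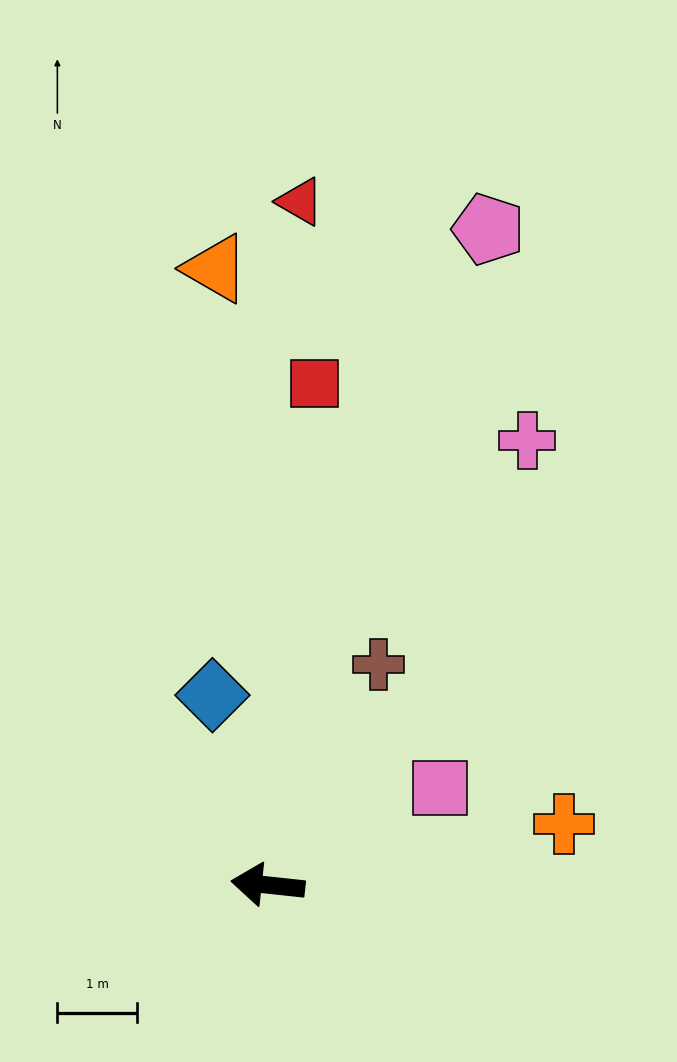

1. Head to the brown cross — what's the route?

turn right 111°, forward 3.1 m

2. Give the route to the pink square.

turn right 145°, forward 2.5 m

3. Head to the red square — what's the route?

turn right 89°, forward 6.3 m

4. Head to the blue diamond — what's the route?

turn right 68°, forward 2.5 m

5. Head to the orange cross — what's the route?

turn right 162°, forward 3.8 m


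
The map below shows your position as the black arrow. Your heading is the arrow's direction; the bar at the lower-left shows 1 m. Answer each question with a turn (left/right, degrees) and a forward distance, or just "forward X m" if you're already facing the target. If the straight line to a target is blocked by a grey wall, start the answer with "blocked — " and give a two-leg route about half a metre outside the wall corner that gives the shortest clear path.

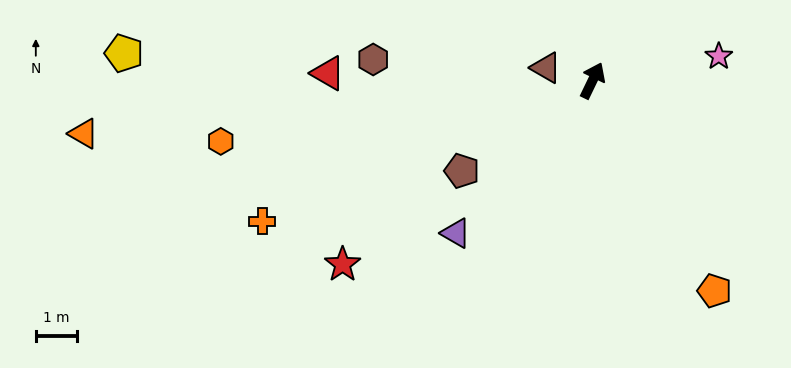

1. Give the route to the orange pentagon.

turn right 124°, forward 5.9 m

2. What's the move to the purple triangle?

turn left 164°, forward 5.0 m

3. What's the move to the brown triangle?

turn left 100°, forward 1.2 m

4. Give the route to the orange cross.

turn left 139°, forward 8.7 m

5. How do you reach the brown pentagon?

turn left 150°, forward 3.8 m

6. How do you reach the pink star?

turn right 53°, forward 3.1 m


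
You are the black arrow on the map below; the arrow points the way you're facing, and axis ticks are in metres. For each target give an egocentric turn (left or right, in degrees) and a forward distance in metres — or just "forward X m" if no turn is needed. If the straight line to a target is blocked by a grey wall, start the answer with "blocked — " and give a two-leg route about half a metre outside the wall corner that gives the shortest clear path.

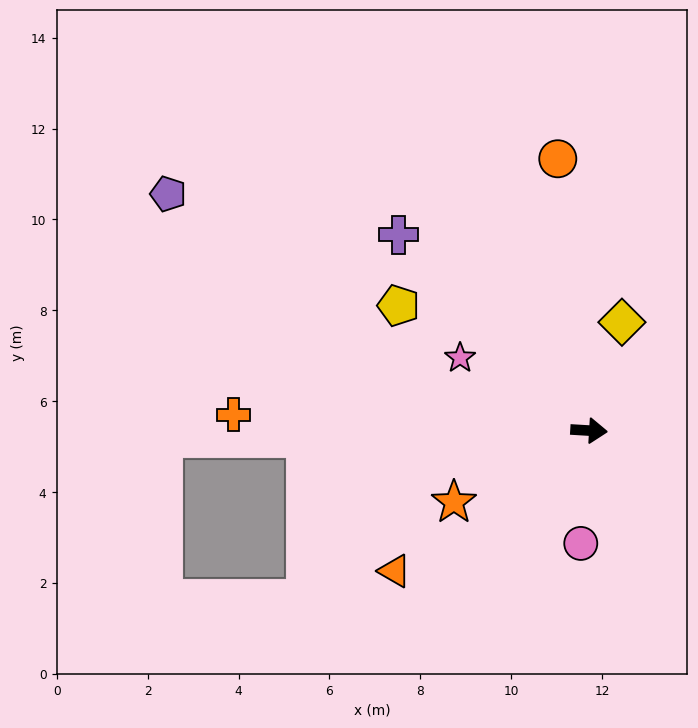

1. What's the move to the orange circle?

turn left 100°, forward 6.0 m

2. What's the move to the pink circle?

turn right 91°, forward 2.5 m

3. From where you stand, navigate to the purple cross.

turn left 138°, forward 6.0 m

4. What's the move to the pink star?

turn left 154°, forward 3.3 m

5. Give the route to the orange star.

turn right 149°, forward 3.4 m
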